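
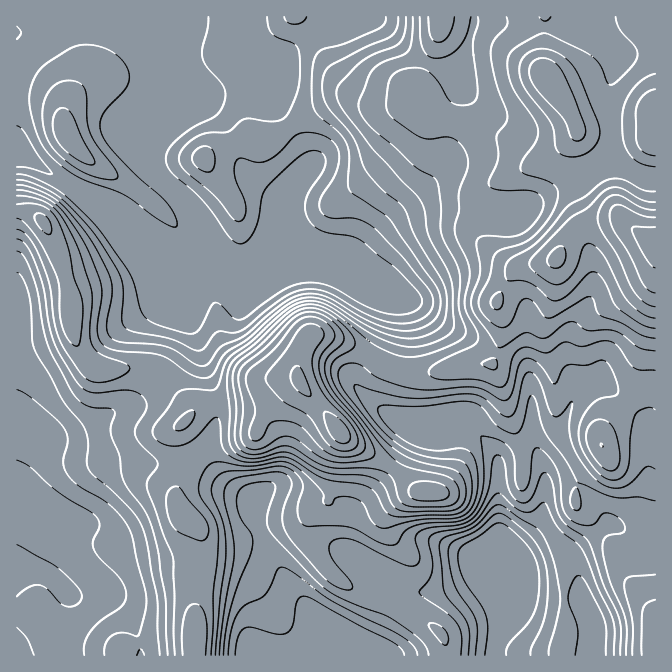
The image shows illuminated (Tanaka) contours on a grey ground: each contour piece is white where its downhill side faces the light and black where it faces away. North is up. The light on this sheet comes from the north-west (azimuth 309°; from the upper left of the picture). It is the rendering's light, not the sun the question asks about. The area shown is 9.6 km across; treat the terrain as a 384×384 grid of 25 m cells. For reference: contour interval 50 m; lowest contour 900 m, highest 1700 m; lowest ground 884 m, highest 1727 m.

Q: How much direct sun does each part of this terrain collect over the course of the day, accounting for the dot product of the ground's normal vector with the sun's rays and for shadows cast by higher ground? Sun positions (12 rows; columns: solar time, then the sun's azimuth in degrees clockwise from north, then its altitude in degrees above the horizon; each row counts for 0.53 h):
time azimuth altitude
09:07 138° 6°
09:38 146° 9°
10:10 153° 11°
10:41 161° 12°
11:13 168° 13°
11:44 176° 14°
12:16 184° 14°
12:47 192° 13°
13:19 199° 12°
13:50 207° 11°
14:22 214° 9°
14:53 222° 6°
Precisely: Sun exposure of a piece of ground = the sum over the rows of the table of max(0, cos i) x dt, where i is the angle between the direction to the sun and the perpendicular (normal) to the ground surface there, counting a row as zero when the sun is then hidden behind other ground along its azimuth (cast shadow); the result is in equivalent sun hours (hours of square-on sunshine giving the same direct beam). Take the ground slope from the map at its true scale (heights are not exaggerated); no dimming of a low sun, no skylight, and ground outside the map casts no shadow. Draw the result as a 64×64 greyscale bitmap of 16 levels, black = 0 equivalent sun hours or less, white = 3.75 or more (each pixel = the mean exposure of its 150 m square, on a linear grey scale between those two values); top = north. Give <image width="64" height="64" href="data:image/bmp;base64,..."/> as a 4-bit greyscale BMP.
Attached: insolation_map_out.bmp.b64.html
<image width="64" height="64" href="data:image/bmp;base64,Qk12CAAAAAAAAHYAAAAoAAAAQAAAAEAAAAABAAQAAAAAAAAIAAATCwAAEwsAABAAAAAAAAAAAAAAABEREQAiIiIAMzMzAERERABVVVUAZmZmAHd3dwCIiIgAmZmZAKqqqgC7u7sAzMzMAN3d3QDu7u4A////AFVVVVVVVVVVVVZlVVVVVVVVVVV3dmVWVVRERVVVVVVVVVVERDM0VWVVVmZVVWVVVVVVaaqYZVVlQyM0RVVUVVVVVEMzIiNFVURGZ3Z4dlVVVWm7uoZDNFVUIjNEVVVVVVVUQzIhI0RVQzVneIdmVVVpvLqGUxEjRFVCNEREZ3ZUVVRDMyIjRFVDNGd3dmVVWczKhUMhERI0REM0REV4hkNERERERERFVUM0Z3ZmVWe83JZEMiIREjRERERUVomGQ0REVVVVVVZlQ0VmZmVWisy4U0VVVUMiRERERVVniHQyREVWZmZmZmVEVWZmZWebuVMjVXh2UyNERERVVWeHUyFVVWZmZmZmZUVVZmZlaKqEIjVomHZUNERERGZmd3ZCIVVWZmZmZmZVVVVWZmZ5qFMjV5qXZERERERFd1V4dTMjZmZmZVVVZmZmZlVVZomXRFebunUzRmREVEeHVodkM0RmZlVURFVmd4h2VERXiXZnmrupZUaKymVVeYZomFM0VVVVVERFVnd4iGVENFZ3Z4q7qZmavf//x1i6dpu4VEVVRERFVVZ4h3d1MjM0RVVompl3i+/////cvMp3rKdlZmZEVWZ3eImHZUIRI0RERFd3dmaL7////czd2oeJdmeHd1VneImZmYdUMiI0REMzRVVmd3ib3cuZmrvKdmVWiqmIZniImZmIdUM0RFZkRDM1aJmZh2VEREZ4iJh2VFi8yoh3d3iIh3ZUMjVneaqYdoq93MunQQAAJFZmZndlas25d3d2ZmdmVEMzNGis///d3u/+7KcwAAATVVVVeHaKu5dmdmVVVVVVVWVVaK7////+7v/rcwAAAAJFZVV4d5qnZmZlVERFVWZ4mYdmi9///su97aYgAAAAAUZ3Zol3mXVFZlVVVVVWZ3iaqXZniavLqauoQgAAAAABR5h2iHZ1Q0VmVWZmZlVVRVaJhlVUV5qZh0IRAAAAASNHmXZ3ZUISRWZmZ3h3VDMyIkZ3VENXiZlzEBAAAAEjM1eYdmdkMRI1ZmZ3iIh2VEMiI1ZVVVeJqFEAESNXiYdneJhmZ2QhEjVVZnd4mZmHZUMiI1Zmd4mXIAATaKvN3cy7qGZnZDIjRVZ2Z3ibu6h2VCEBRnd3d3QRETV4mrze7tyoZ3dlVERWZndneKu6qXZTIAA1ZVVmUyIiRXd3iazNy5d4h2d2VWd4dmeJmGZmZUIQADMiIzQzQzRFVUREV4mXZnmXaIdmd4hmaJlzERESEQABEQABIzVnZlQyERERI0RXmph4h3d3iFVomWIAAAAAAAEQAAASR5qXUxAAAAAAJGirqYiZiIiZVWiYUxAAAAAAEQAAABI2iHUgAAAAAAFGiaqpmJqqmatFZ3dlMAAAAAASEAAAARIyIQAAAAABNomYiImYiru7vFVnZlZkIAAAARIQAAAAAAAAAAAAAAN5qpd2eal4m7u7VWZUVmZDEAEiIhAAAAAAAAAAAAAAJHiYd3d5qoZ4mqtVZlNFZlQyIiMzERAAAAAAAAAAAAA0VURWeImqhmeJqlZ2UzRVQzMzM0MiIRAAAAAAAAAAJGVDIkaJmZmHd4iJZ3dUMzMzI0Q0QyIhEQAAAAAAASRndlMzR5qqmZiHd3h4h2QzMiE0REVDMyIREAAAABEjVnh2ZURGeJmIiId3d4iHZDMhEkRERTMzMiERAAARI0Vnd3d2VDIjRWZnd3d3mZdTMiETRERkMzRDIhERESI0Vnd3d3ZTEAASNWeIiHa6l0IhETRERmMzRlQyIREjNEVWd3d3ZTEAAAEkZ4iHZMqVMhESNER3Q0RnZDMiI1VVVVZmZmVDIQAAARNneHUxqFIRABM0WHUzRXdUMzNFZ3ZmZmVVRDMiIhARETVmQgBCAAABI0WHUzRXdkQzQ0VneIh3ZlVURVRDMiIQEjMQAAAAABI0eHQiRXh1NEREREVniIh3ZlVWd3ZVRCEBEAAAAAABJHmWMiNXmGRFZlVCI0Z3d4d2VEVniId2QhEAAAAAABNoqGMSRoqoZEV3dUMiNXd3d3ZUM0VniYdUMgAAAQABNol0ISNXmZdVVniHVDM1Z3d3dmVEM0VmdmZTIAAkABJXhSESNFVmZVVneIh2VEVnd3d3ZlVERERWeHUyNYoiJHdSESNEMiIjRWZneIh3ZneIh3dmZlVUM0V5mGZ4mkRYhTIiNEQxEAEkVVVniZmIiIh3d3ZmZVQzRWeHZmZmVnZTMzNERDIQABNEM0V4mqmYiHd3ZmVURERWZlVVVVRmZDM0VVREQyEAEjMiNGeaqYd3d2ZVQzNEVnh2QzRVVWZTIkVmZUREMiIzMzM0VomHZVZmZUQzNFZ4mYUzM0REVUMiRWd2VEREREQzMzNFd2VERWZVQ0RFZ4mYZDMzMyJUMiNFZ3ZVRERVVURVREVVQzREVUREVVZniZdDMzMiEUQyI0VWZVVVVWd2VVVERUMzNEQzI0VVVmZ3dTM0RDIQRDIjNERERFVVeIZVVVVUMiIiIhEjVVVWZVQyIjNEQiFDMiIzMiNEVVVnZVVVVVQhEREAAUZlVVVUMQARI0REMzMyIiESI0VVVEVUVVZmVCEAAAADaZhlVEIQAAEkREVVMzMiERI0RVVUQ0VVZ4h0MhEAABRomGVDIhAAE0REVmZVQzIiM0RVVVRERVVXiHZEQhAANFZ3ZUMzMjM0RFVmZmZVRERVVVVVVVVVVVVnZlREMiNVVWZVVERFVVRFVVZl"/>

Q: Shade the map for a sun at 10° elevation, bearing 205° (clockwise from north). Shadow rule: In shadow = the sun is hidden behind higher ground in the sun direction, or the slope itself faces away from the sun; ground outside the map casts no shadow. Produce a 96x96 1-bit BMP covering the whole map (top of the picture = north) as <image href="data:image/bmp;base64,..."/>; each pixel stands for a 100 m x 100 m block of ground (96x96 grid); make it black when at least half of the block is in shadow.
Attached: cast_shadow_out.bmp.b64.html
<image width="96" height="96" href="data:image/bmp;base64,Qk2+BAAAAAAAAD4AAAAoAAAAYAAAAGAAAAABAAEAAAAAAIAEAAATCwAAEwsAAAIAAAAAAAAA////AAAAAAAAAAAPgAAAAAAAAAAAAAAPgAAAAAAAAAAAAAAPgAAAABAAAAAAAAAPgAAAADgAAAAAAAAPgAAAAPwAAAAAAAAPgAAAAfwAAAAAAAAPgAAAA/4AAAAAAAAHgAAAB/4AAAAAAAAHgAAAA/4AAAAAAAADgAAAAf4AAAAAAAABgAAAAP4AAAAAAAABgAAwAP4AAAAAAAAAAABwAP4AAAAAAAAAAADwAfwAAAAAAAAAAAHgA/wAAAAAAAAAAAAAB/gAAAAAAAABgAAAD4AAAAAAAAADgAAAAAAAAAAAAAADgAAAAAAAAAAAAAAHwAAAAAAAAAAAAAAPwAAAAAAAAAAAAAA/wAAAAAAAAAAAAAA/wAAAAAAAAAAAAAB/wAAAAAAAAAAAAAA/wAAAADgAAAAAAAAfwAAAB/wAAAAAAAAHgAAAD/4AAAAAAAAAAAAAH/4AAAAAAAAAAAAAP/4AAAAAAAAAAAAA//8AAAAAAAAAAAAD//8AAAAAAAAAAAAP//8AACAAAAAAAAAf//4AAGAAAAAAAAA///4AAOAAAAAAAAD///4AAMAAAAAAAAD///wAAMAAAAAAAAH///wAAMAAAAAAAAP/8HAAAAAAAAAAAAf/wAAAAAAAAAAYAAf/gAAAAAAAAAA4AA//AAAAAAAAAAB8AA//AAAAAAAAAAD8AB//AAAAAAAAAAH8AA//AAAAAAAAD//8+A//fwAAAAAAH//9/Af///AAAAAAH//9/AB///gAAAAAP//5/gA///AAAAAAH//5/gP//+AAAAAAH//5/5///4AAAAAAD//5/////4AAAAAAB//w/////wAAAAAAA//wf////wAAAAAAAP/wH////gAAAAAAIH/gD////gAAAAAAOH/AB////AAAAAAAf/4AA///+AAAAAAAf/gAA///8AAAAAAAf+AAAf//4AAAAAAAf+AAAP//wAAAAAAA/8AAAH//gAB4AAAB/8AAAD//gAD8AAAB/8AAAB//AAD+AAAD/8AAAA//AAH+AAAH/8AAAAH/AAH+AAMP/8AAAAD+AAAeAA8f/4AAAAB+AAAAAB///4AAAAAcAAAACD///wYAAAAAAAAADH///g4AAAAAAAAAAP///BwAAAAAAAAAAP//+HgAAAAAAAAAAP//8fAAAAAAAAAAAH//5+AAAAAAAAAAAD//z+AAAAAAAAAAABx/n8AAAAAAAAAAAAAeP8AMAAAAAAAAAAAIf4A8AAAAAAAAAAAAf4A+AAAAAAAAAAAAfwAeAAAAAAAAAAAA/wAOAAAAAAAABgAAeAAGAAAAAAAABgAAAAAAAAAAAAAABwAAAAAAAAAAAAAADgAAAAAAAAAAAAAAHgAAAAAAAAAAAAAAPAAAAAAAAAAAAAAAPAAAAAAAAAAAAAAAeAAAAAAAAAAAIAAB+AAAAAAAAAAD4AAD+AAAAgAAAAA/wAAH/AAABAAAAAA/wAAH+AAAAAAAAAAfwAAH+AAAAAAAAAAPgAAB8AAAAAAAAAADgAAA8AAAAAAAAAAAAAAAAAA="/>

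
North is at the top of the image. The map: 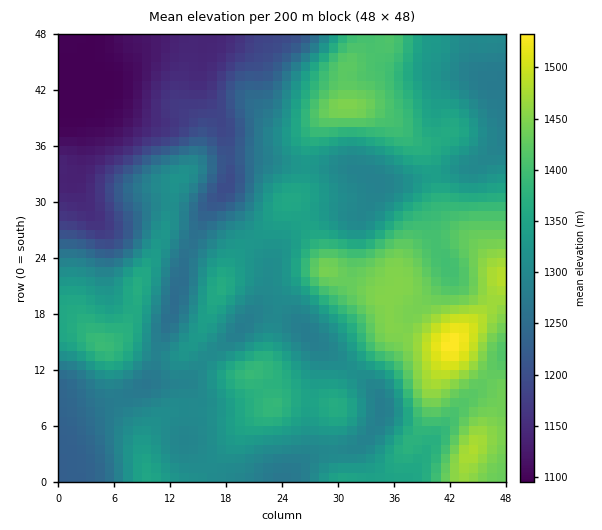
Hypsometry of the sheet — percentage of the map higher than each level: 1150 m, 92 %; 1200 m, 87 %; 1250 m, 80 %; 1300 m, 62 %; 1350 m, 34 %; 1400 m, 19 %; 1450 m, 5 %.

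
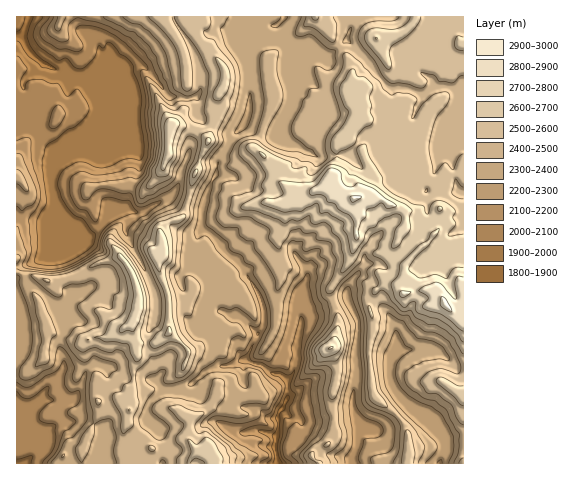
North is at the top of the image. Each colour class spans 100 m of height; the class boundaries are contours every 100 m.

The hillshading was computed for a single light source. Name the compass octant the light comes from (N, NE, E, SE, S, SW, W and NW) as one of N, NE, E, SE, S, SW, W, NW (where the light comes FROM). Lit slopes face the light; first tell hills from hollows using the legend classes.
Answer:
NE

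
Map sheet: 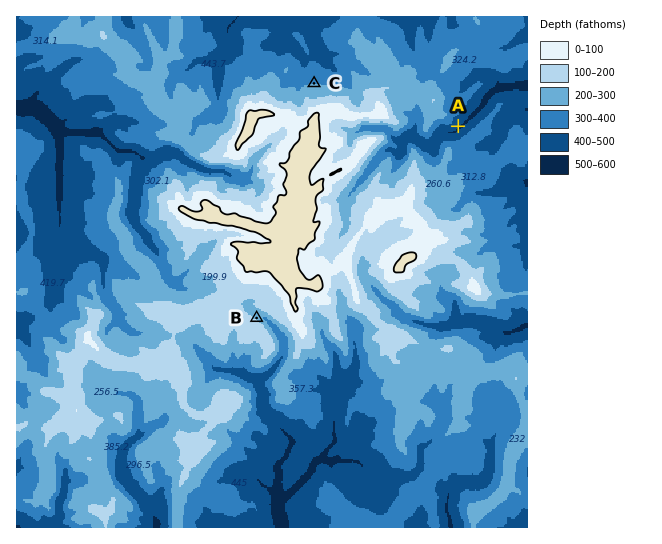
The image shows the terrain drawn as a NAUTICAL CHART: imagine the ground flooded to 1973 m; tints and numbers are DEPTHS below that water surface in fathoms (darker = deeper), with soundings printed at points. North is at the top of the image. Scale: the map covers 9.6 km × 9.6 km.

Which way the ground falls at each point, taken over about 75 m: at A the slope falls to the SE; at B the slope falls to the NE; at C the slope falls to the N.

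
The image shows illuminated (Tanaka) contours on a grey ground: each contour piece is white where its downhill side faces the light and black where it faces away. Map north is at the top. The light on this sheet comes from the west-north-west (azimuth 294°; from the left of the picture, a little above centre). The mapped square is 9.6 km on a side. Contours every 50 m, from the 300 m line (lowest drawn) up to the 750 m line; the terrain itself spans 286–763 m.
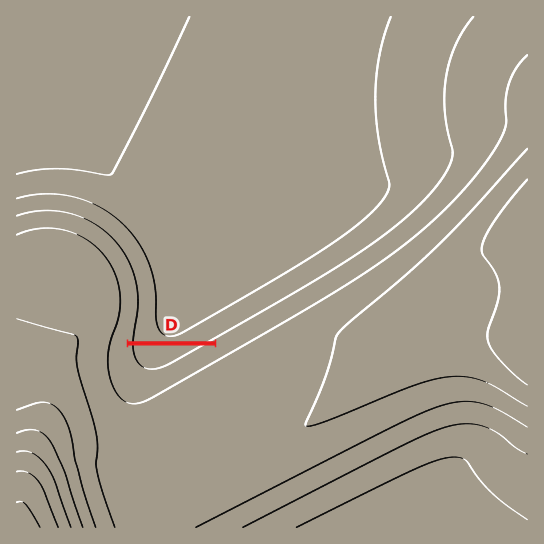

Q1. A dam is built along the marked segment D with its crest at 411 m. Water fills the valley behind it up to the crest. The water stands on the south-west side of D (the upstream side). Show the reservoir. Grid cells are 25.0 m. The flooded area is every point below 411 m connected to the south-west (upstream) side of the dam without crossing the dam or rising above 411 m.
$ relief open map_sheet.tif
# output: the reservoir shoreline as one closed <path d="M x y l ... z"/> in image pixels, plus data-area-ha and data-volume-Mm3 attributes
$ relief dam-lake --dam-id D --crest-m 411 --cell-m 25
<path d="M209 345l-80 0-1 13 3 8 6 7 5 3 12 0 13-5 22-14 18-9 2-3z" data-area-ha="57" data-volume-Mm3="10.34"/>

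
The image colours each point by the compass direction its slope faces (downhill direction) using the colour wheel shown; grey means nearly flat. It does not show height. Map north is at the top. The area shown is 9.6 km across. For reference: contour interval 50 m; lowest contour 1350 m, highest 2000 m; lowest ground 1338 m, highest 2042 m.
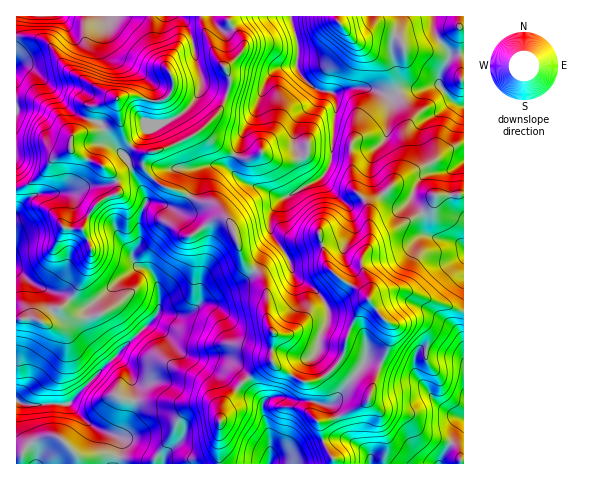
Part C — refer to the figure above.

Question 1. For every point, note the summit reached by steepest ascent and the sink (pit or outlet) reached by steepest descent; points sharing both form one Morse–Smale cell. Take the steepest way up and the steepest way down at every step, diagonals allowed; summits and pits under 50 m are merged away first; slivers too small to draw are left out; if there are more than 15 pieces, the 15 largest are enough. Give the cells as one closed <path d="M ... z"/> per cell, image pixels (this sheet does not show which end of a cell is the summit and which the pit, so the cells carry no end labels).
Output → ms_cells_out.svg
<path d="M291 16l-63 1 0 3 16 22 0 7-19 18 6 13-4 15 18 6 8 1 5-2 1 2-6 15-9 14-5 16-8 17 1 7-9-6-16 0-6 3-4 5-7 23 10 6 15 3 11 11 7 12 9 31 6 7 7 4 1-1 17-33 15 21 7 20 18 11 7 7 8 13 0 13-8 13-5 24 11 17 16-17 9-31 8-16 11-12 1-11-10-23 0-6 4-7 11-14 50-27 6-7 3-8 29-2 0-50-17 6-14 12-27 13-11 8 11-22 0-30 4-11-1-8-9-18-14 1-23-8-16 1-15 5-19-6-16-18 1-23z"/><path d="M192 197l-14 11-26-6-6 1-6 14 0 26-7 10 1 10 7 4-5 1-14 9-32 28-8 3-13-8-6 6-13 5-9 11-7-4-18 2 1 144 100 0 4-20-7-9 6 0 6-7 8-24 0-19-2-8-4-9-12-12 3-3 40-41 13 3 16-1 34-23 19-8 13-11 0-2-12-11-9-31-7-12-11-11-15-3z"/><path d="M402 289l-24 3-8 6 10 17 12 11 0 8-24 66-25 15-24 8 4 18 10 18 1 5 130-1 0-151z"/><path d="M179 16l-162 0-1 52 10-2 6 2 38 42 18 10 4-2 1-9 3-3 26-10 14-1 16 6 8 0 6-3 23 39 12-7 17-17 9-18-14-4-10-7-12-50-7-14z"/><path d="M152 325l-5 0-31 31 12 12 6 17 0 19-6 19-8 12-6 0 7 9-3 19 100 1 1-34 4-23 14-18 11-11-12-12-11-6-7-2-21 0-15-5-22-23z"/><path d="M70 149l-16 9-16 20-17 10-5 0 0 82 16 13 15 7 15 4 6 4 2 0 6-6 15-34 0-12-9-16 4-10 15-20 15-6 3-4-4-12-9-9-14-8-14-5z"/><path d="M463 194l-28 2-3 8-6 7-47 24-8 8-10 16 1 11 9 18-1 9 8-5 24-3 56 21 6 1z"/><path d="M369 300l-10 11-8 16-9 31-16 17 11 17-1 7-6 5-32-3-17-5-10 2-8 5-1 8 8 27 0 26 63-1 0-4-10-18-5-20 9 0 16-6 25-15 22-60 2-14-12-11z"/><path d="M229 95l-3 1-8 17-17 17-12 7-23-39-6 3-8 0-16-6-18 3 2 22 4 17 10 12 14 4-4 4-1 10 16 17 30 12 6-10 2-13 4-5 6-3 16 0 8 4 0-5 8-17 5-16 9-14 6-16-8 1z"/><path d="M95 121l-4 0-6 8-13 8-1 13 7 6 14 5 14 8 9 9 4 12-3 4-15 6-8 8-11 20 9 18 0 12-15 34-6 7 12 9 8-3 32-28 14-9 5-1-7-4-1-10 7-10 0-26 7-16-20-42-19-19-6-15z"/><path d="M256 270l-15 13-19 8-32 21-7 3-24-3-11 13 12 5 22 23 15 5 21 0 7 2 11 6 13 12 24-17-1-11 2-16-7-16 0-27-5-14z"/><path d="M372 16l-80 0-1 5 7 25-1 23 4 6 12 12 12 5 10 1 12-5 16-1 23 8 12-2-5-24-8-7-30-20-9-10 4 3 12-1 9-8z"/><path d="M273 236l-18 34 7 7 5 14 0 27 7 16-2 26 7 8 14 8 9 5 12 0 11-6-8-12-2-8 5-21 8-13 0-13-8-13-7-7-18-11-7-20z"/><path d="M26 66l-10 3 1 119 4 0 17-10 16-20 14-7 3-3 1-11 13-8 6-7-21-12-30-34z"/><path d="M463 54l-10 0-4 3-8 16-2 12-18 5-16 0-6 2 10 20 1 8-4 11 0 30-11 22 11-8 27-13 14-12 17-7z"/>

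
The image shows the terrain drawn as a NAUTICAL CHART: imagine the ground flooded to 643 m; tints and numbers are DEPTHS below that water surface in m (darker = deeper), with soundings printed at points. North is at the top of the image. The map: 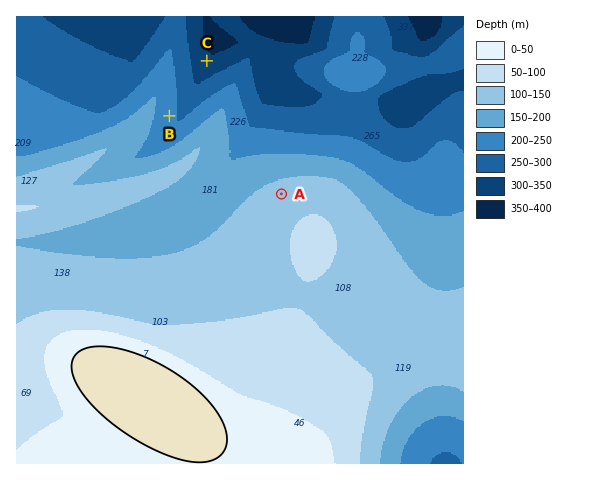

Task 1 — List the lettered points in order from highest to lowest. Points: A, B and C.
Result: A B C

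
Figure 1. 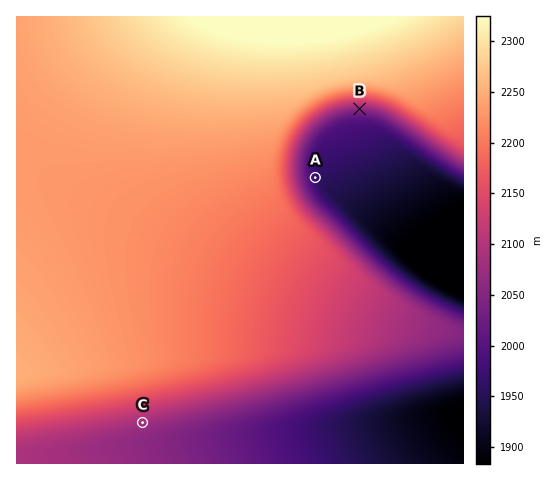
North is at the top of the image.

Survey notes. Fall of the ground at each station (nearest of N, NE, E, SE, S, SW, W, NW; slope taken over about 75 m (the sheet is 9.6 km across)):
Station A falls E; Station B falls S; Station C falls S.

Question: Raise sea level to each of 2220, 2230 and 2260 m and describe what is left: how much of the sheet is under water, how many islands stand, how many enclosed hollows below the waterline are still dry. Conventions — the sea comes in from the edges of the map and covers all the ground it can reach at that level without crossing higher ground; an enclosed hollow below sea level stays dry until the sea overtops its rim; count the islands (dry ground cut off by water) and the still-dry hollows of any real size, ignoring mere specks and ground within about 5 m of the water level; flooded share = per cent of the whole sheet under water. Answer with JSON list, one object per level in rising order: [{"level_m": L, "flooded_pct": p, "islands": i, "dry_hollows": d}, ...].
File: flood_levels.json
[{"level_m": 2220, "flooded_pct": 57, "islands": 0, "dry_hollows": 0}, {"level_m": 2230, "flooded_pct": 65, "islands": 0, "dry_hollows": 0}, {"level_m": 2260, "flooded_pct": 86, "islands": 0, "dry_hollows": 0}]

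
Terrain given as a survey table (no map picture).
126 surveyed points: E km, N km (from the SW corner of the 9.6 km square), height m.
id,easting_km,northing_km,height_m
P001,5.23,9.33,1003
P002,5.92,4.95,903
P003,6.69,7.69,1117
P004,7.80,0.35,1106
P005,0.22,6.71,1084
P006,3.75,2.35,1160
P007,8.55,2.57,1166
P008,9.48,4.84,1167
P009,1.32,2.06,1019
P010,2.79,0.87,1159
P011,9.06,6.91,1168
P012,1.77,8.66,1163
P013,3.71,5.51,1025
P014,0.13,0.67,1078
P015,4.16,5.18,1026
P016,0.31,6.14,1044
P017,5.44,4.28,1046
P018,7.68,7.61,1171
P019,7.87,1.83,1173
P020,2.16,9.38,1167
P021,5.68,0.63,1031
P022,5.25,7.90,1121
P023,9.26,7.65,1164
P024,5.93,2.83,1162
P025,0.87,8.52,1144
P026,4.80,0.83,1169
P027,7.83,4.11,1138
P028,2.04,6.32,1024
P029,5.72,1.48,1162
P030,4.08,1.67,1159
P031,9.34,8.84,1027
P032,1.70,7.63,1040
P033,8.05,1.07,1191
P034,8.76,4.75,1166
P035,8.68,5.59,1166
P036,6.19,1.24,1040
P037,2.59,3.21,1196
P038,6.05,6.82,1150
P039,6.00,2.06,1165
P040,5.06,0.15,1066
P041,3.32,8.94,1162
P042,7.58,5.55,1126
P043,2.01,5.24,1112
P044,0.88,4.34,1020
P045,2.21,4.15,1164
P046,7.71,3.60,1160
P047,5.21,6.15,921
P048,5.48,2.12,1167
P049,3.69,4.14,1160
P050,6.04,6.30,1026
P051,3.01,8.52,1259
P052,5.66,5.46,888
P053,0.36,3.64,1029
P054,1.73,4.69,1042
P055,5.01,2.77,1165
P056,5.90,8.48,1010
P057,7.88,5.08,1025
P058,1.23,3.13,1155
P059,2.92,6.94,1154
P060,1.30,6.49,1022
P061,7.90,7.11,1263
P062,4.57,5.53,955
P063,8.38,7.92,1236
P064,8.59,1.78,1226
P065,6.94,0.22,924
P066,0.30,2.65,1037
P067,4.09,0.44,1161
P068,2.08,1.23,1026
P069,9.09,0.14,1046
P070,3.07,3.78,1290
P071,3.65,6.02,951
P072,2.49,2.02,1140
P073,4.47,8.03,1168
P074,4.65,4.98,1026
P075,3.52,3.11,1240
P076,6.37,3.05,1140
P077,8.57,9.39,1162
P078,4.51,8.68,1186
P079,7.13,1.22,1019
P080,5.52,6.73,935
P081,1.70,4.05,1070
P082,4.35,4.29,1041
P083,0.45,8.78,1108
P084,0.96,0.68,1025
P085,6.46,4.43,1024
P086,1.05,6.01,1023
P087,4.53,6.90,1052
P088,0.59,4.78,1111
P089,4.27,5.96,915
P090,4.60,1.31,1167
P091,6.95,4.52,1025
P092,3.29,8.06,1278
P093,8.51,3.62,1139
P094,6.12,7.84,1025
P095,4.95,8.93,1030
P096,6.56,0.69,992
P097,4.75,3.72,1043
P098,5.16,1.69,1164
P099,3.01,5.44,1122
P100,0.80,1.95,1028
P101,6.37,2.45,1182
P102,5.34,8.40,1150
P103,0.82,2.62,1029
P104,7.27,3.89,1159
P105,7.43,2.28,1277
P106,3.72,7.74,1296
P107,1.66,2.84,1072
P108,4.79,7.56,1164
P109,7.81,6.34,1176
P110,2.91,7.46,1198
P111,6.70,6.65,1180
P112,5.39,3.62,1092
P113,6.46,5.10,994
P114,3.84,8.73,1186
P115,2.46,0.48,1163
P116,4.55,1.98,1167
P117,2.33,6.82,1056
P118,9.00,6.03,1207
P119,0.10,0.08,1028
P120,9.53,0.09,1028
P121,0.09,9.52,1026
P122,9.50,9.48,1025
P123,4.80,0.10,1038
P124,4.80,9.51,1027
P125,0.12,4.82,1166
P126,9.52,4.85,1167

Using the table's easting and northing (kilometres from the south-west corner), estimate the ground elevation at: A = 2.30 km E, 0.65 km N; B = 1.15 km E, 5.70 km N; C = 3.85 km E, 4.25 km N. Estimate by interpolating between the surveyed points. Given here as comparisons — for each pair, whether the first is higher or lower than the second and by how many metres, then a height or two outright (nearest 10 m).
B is lower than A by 140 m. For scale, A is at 1160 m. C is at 1110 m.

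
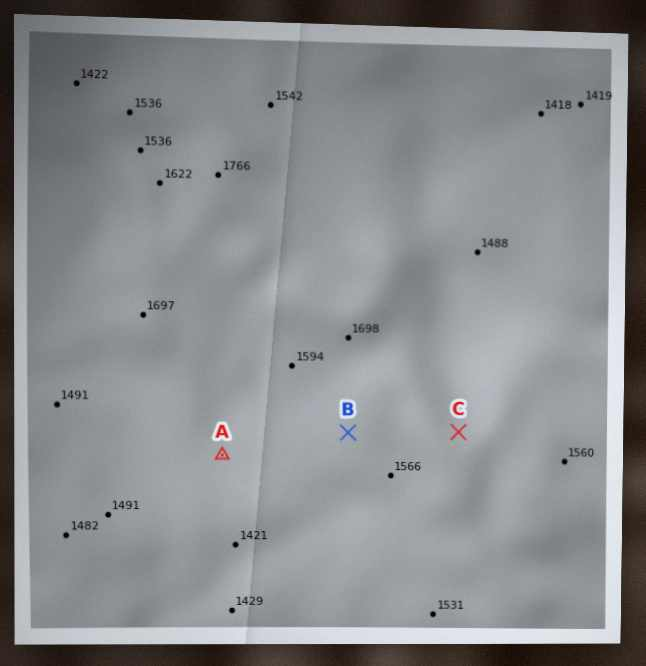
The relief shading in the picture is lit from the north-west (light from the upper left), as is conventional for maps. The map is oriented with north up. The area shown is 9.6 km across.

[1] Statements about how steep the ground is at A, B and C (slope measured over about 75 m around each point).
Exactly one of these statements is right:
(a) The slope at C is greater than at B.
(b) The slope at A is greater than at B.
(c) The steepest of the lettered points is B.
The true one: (a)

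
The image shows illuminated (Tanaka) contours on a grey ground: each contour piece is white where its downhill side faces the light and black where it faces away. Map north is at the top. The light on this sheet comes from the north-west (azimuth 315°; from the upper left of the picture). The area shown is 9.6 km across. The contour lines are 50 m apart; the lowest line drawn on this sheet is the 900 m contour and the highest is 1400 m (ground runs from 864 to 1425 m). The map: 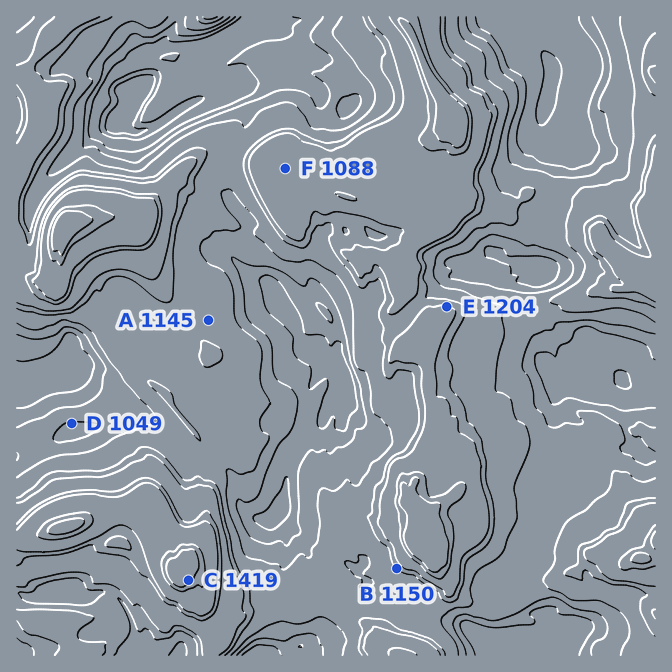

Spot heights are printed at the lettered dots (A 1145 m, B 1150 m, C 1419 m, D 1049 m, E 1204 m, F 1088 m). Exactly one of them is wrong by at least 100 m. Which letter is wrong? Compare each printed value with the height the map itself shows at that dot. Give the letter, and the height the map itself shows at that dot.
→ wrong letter F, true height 1238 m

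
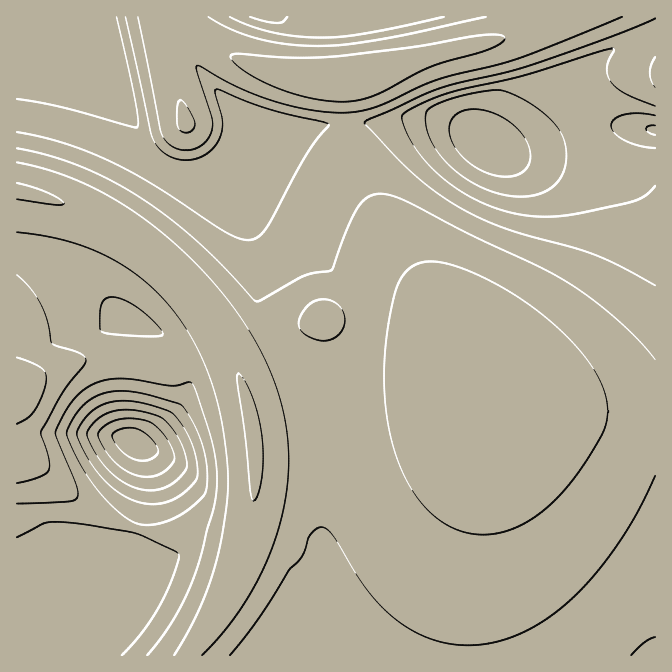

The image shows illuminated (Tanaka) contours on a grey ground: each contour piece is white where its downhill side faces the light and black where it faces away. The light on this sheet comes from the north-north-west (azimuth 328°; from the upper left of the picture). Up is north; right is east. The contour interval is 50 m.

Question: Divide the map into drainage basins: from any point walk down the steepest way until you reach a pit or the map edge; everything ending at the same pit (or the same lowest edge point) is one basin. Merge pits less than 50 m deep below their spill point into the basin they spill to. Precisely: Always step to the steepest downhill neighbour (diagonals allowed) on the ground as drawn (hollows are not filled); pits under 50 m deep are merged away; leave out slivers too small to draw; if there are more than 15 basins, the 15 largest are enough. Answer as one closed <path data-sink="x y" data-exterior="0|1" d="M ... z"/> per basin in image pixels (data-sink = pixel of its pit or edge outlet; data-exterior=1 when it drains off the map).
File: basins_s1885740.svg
<path data-sink="655 655" data-exterior="1" d="M324 319l-54 17-30 17-7 7 11 30 9 35 3 33-3 56-10 41-10 27-15 30-29 40 0 3 466 1 1-241-71-2-43-9-18-6-19-10-37-35-21-14-19-5-26-1z"/><path data-sink="87 17" data-exterior="1" d="M179 16l-15 5-4 5-1-8-2-2-141 1 0 173 26 6 45 17 28 15 25 16 17 14 39 40 27 40 9 21 38-23 54-17 66 12 47 5 20 8 15 12 1-3-20-25-57-85-30-53-15-43-5-67-52-4-49-13-41-22-17-13z"/><path data-sink="487 143" data-exterior="0" d="M655 16l-103 0-1 6-4 4-10 3-42 12-70 15-48 17-29 5-2 2 5 67 10 31 13 29 22 36 57 85 28 37 17 16 12-3 15-10 44-41 25-30 14-20 11-24 9-33-2-18-8-19-29-43-5-17 0-20 5-13 11-11 7-3 13-3 36-1z"/><path data-sink="135 443" data-exterior="0" d="M20 191l-4 1 0 258 21 13 18 18 27 22 45 23 35 8 40-1 27 6 16 0 8-25 3-34-3-55-14-50-26-53-25-34-31-30-29-22-24-15-29-13z"/><path data-sink="24 655" data-exterior="1" d="M17 451l-1 204 173 1 0-4 29-40 15-30 13-42-17-1-27-6-40 1-35-8-45-23-27-22-18-18z"/><path data-sink="655 130" data-exterior="1" d="M655 73l-35 0-13 3-7 3-11 11-3 7-2 6 2 27 7 17 25 36 6 14 4 16-2 19-7 21-11 24-27 36-47 48-24 17-12 4 16 11 18 8 30 8 23 4 71 0z"/><path data-sink="264 17" data-exterior="1" d="M550 16l-370 0-1 2 10 11 15 12 41 22 49 13 28 3 23 0 32-6 48-17 70-15 42-12 11-4 3-3z"/>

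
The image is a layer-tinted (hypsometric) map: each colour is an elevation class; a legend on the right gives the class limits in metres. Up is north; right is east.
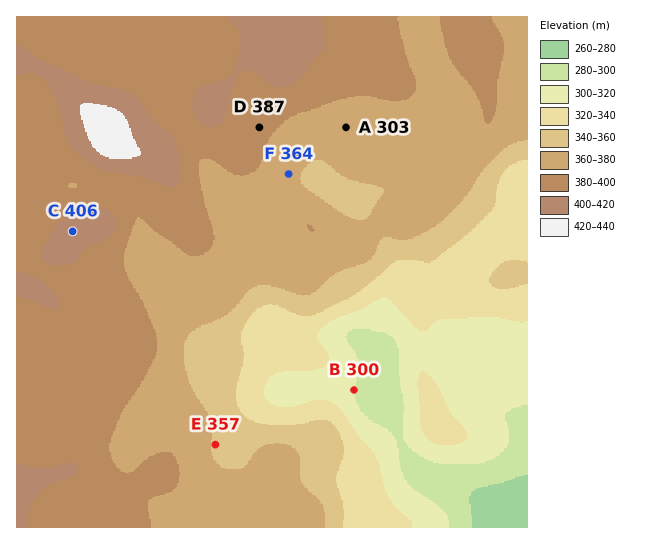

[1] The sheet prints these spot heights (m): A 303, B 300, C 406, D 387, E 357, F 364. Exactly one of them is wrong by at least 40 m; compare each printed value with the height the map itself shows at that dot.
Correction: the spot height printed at A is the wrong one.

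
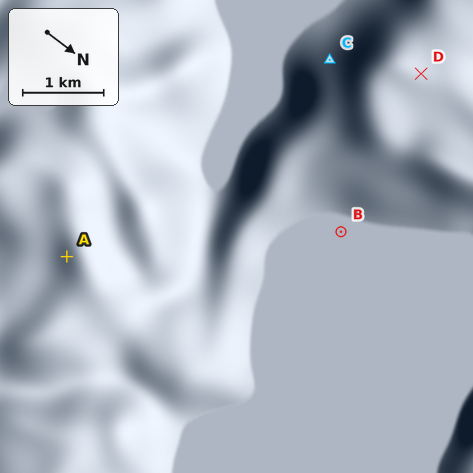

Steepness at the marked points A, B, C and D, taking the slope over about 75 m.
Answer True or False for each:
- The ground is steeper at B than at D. False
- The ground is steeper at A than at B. True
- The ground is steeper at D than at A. False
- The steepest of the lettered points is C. True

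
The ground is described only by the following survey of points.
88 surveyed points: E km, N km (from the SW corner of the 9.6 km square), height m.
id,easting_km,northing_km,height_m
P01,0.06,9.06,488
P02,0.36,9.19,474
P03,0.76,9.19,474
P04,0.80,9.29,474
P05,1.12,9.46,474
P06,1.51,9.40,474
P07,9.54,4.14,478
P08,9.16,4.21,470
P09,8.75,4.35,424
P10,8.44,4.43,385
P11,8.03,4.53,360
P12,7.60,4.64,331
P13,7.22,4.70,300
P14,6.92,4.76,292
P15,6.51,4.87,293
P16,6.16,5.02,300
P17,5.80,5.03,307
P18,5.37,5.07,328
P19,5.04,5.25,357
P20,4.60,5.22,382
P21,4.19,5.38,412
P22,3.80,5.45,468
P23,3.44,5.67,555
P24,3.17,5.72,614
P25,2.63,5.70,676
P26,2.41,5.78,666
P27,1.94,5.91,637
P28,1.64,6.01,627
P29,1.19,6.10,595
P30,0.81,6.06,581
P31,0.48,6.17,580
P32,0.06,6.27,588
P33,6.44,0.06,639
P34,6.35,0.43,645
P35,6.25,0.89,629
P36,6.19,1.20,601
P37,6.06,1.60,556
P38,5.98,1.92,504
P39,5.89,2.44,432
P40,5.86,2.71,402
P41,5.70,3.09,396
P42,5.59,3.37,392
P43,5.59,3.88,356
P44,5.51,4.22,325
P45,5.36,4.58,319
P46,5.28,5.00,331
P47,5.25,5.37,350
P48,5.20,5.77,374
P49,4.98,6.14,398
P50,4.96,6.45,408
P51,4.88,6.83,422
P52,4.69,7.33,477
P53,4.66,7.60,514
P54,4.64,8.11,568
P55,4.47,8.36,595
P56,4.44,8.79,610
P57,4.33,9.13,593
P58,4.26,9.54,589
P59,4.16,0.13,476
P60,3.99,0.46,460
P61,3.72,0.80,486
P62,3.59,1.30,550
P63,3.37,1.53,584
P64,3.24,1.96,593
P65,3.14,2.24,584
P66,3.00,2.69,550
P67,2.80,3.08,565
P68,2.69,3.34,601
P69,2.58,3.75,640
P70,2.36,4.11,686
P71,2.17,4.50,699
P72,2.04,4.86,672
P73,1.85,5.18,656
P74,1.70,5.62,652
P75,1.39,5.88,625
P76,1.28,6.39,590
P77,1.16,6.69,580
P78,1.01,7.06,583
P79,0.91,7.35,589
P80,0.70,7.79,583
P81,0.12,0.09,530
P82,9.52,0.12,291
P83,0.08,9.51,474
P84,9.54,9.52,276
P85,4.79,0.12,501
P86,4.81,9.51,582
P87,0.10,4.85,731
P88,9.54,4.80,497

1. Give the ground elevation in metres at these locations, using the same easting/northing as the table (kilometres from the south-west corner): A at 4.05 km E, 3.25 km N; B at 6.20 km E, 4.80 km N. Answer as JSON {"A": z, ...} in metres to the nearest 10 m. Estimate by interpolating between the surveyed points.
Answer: {"A": 410, "B": 290}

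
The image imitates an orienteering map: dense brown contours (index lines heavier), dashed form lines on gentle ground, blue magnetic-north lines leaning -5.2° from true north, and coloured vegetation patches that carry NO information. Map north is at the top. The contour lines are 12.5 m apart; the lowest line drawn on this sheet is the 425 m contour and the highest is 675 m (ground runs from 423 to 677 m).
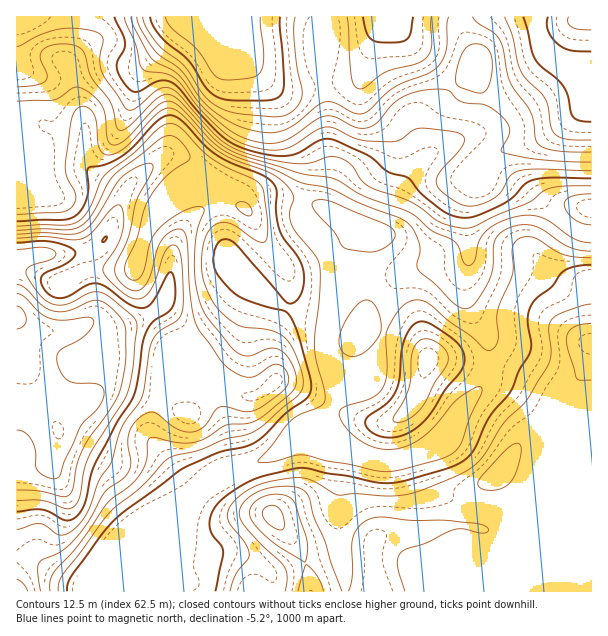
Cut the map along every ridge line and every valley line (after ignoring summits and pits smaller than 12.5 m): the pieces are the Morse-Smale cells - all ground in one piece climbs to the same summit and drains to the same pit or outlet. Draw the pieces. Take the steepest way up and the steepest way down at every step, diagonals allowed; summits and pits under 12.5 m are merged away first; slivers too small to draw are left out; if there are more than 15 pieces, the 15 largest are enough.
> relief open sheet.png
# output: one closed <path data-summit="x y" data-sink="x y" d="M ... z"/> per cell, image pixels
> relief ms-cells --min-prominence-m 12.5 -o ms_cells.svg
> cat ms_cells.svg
<path data-summit="17 315" data-sink="246 17" d="M326 16l-310 1 1 575 114 0 21-52 52-53 26-17 30-8 27-14 31-30 12-7 8-19-10-29 1-3 6 6 12 6 15-2 14-8 9-33 6-35 6-13 7-7 22-9 27 0 15-7 0-58 16-36 10-9-6-11-8-6-9-2-9 2 12-10 4-14 2-30-4-19-44 49-5 11 1 28-22 27-16 45-7 7-12 0-39-20-8-8 0-7 6-20-2-66-8-40 0-24 5-14z"/><path data-summit="273 516" data-sink="246 17" d="M327 414l-9 4-31 30-27 14-30 8-26 17-52 53-20 51 460 0-1-87-78 0-30 2-34-8-11-12-8-30-2-2-18-2-14 5-24-1-15-8-13-10-10-12z"/><path data-summit="591 344" data-sink="246 17" d="M470 258l-6 20 0 15 4 12 20 37 0 18-2 17-10 16-25 24-6 9-17 18-14 8 9 0 7 4 3 17 7 18 9 7 13 4 21 4 30-2 78 0 1-208-22-4-36-21-49-5-9-2z"/><path data-summit="17 315" data-sink="386 17" d="M459 16l-133 1-1 16-5 14 0 24 8 40 2 66-6 20 0 7 8 8 31 17 14 5 6-2 7-7 16-45 22-27-1-28 5-11 40-43 4-8 0-4-14-29z"/><path data-summit="428 360" data-sink="246 17" d="M468 256l-3 4-12 5-27 0-15 5-14 11-6 13-13 63-6 9-16 6-9 0-19-12 10 32-10 22 12 20 17 14 21 9 18 0 17-5 15-8 53-57 6-18 1-27-20-37-4-12 0-15z"/><path data-summit="17 315" data-sink="536 17" d="M536 16l-76 1 2 13 14 29 4 25 0 23-4 13-2 8-11 9 17 1 8 6 7 10 54-20 35-27-4-20-9-19-5-6-11-4-13-13-6-18z"/><path data-summit="273 516" data-sink="246 17" d="M495 156l-11 8-16 36-2 21 3 36 7 7 9 2 49 5 36 21 21 3 1-61-14-2-14-9-22 28-2 9-10-12 2-14 8-21-2-10-33-33z"/><path data-summit="591 207" data-sink="536 17" d="M591 64l-23 1 12 22 4 20-27 23-27 15-7 7-3 10 2 11 6 12 36 38 14-13 14-3z"/><path data-summit="591 20" data-sink="536 17" d="M591 16l-54 0-1 11 6 18 13 13 9 4 27 2z"/><path data-summit="273 516" data-sink="536 17" d="M533 142l-15 3-24 10 11 15 33 33 2 10-8 21-2 14 10 12 2-9 22-29-32-31-9-14-3-13 2-9z"/><path data-summit="591 207" data-sink="246 17" d="M591 208l-13 2-13 12 13 10 13 2z"/>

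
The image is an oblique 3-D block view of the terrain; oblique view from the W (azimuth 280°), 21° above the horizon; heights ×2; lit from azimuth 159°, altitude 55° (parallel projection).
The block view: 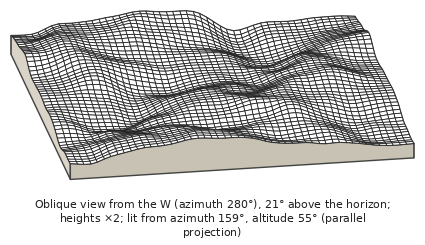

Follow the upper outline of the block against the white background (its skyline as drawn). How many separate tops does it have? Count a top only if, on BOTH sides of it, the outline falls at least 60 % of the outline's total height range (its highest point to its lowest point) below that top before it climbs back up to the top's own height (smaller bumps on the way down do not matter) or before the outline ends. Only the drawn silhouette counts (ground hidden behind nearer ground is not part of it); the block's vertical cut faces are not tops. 0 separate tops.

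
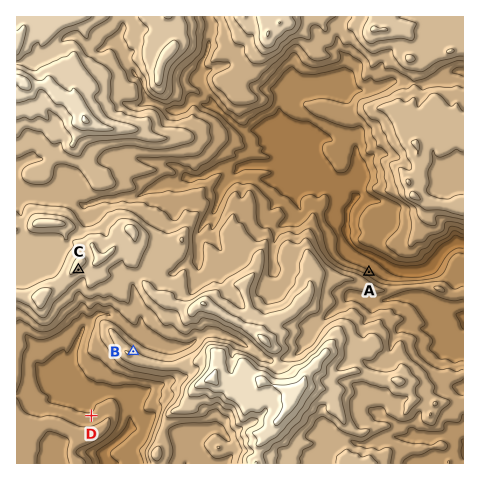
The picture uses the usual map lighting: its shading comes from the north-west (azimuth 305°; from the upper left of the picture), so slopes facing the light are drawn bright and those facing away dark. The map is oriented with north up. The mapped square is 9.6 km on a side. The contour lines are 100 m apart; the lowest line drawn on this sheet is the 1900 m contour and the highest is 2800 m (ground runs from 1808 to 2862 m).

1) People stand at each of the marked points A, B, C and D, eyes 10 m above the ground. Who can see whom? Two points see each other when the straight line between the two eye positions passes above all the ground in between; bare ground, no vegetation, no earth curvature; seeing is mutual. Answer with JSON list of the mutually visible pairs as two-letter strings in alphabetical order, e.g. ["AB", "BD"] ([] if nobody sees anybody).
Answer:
["BC", "CD"]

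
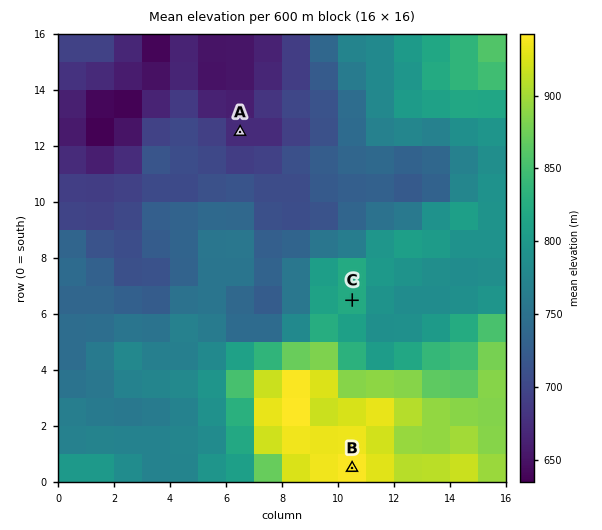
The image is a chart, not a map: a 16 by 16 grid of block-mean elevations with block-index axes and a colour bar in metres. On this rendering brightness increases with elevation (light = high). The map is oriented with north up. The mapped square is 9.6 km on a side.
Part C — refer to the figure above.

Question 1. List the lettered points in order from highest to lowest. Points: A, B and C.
B C A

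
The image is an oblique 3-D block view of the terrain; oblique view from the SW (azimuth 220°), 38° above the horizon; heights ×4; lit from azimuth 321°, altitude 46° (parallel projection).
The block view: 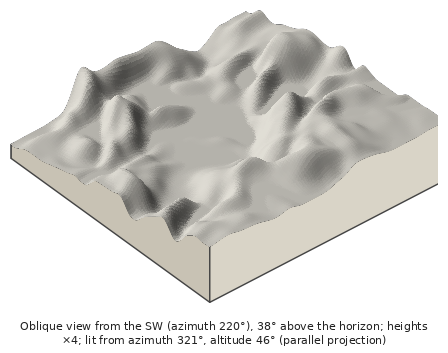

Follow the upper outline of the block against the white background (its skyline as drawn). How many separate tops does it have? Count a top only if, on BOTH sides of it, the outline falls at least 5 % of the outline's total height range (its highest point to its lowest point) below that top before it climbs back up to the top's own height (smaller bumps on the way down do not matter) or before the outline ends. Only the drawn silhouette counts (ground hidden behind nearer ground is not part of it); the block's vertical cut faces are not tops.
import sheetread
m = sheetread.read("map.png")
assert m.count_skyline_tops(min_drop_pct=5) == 2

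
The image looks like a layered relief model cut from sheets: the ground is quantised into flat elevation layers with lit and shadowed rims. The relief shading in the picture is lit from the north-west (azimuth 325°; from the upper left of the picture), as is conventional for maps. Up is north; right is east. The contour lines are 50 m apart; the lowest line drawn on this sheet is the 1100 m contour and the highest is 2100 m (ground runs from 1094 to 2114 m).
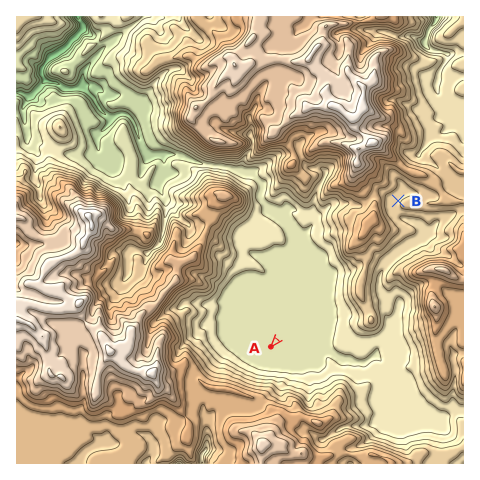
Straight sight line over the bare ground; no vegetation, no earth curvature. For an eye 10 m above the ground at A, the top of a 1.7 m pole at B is out of sight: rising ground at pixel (345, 262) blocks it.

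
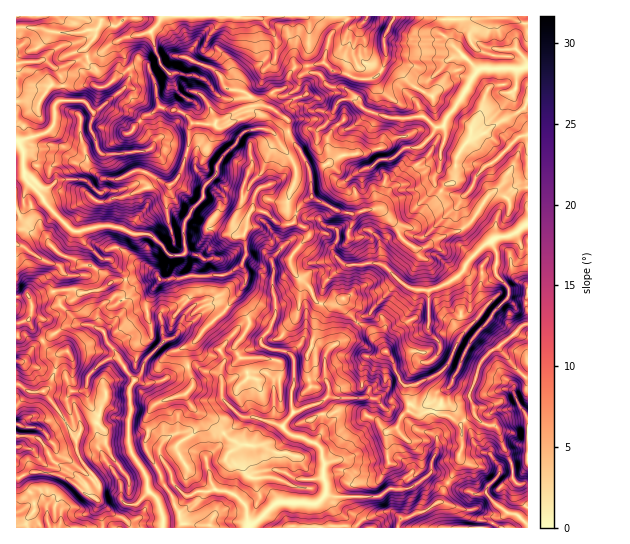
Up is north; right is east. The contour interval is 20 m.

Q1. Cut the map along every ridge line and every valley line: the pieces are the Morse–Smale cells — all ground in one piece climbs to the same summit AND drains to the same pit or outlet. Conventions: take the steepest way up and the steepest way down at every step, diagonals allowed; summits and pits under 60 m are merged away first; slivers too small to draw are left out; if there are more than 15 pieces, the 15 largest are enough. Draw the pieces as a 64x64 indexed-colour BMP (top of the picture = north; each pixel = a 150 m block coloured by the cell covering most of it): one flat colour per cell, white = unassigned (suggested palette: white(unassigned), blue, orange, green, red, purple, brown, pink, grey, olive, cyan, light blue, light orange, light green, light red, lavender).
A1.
<image width="64" height="64" href="data:image/bmp;base64,Qk12CAAAAAAAAHYAAAAoAAAAQAAAAEAAAAABAAQAAAAAAAAIAAATCwAAEwsAABAAAAAAAAAA////ALR3HwAOf/8ALKAsACgn1gC9Z5QAS1aMAMJ34wB/f38AIr28AM++FwDox64AeLv/AIrfmACWmP8A1bDFAJmZmZmZkRERERERERERERERERGqqqqqqt3d3d3d3e7umZmZmZmREREREREREREREREREaqqqqqqrd3d3d3d3u6ZmZmZmRERERERERERERERERERqqqqqqqqqt3d3d3e7pmZmZmZERERERERERERERERERGqqqqqqqqqrd3d3u7umZmZmXcRERERERERERERERERERERERGqqqqt3dzO7u6ZmZmXdxERERERERERERERERERERERERFmqqrMzM7u7nmZmXd3ERERERERERERERERERERERERERZqpmzMzO4Ad3d3d3ERERERERERERERERERERERERERFmZmbMzMzgB3d3d3ERERERERERERERERERERERFmYRFmZmZszMzMgHd3d3cRERERERERERERERERERERFmZmZmZmZmbMzMiId3d3cRERERERERERERERERERERERZmZmZmZmZszMyIh3d3dxEREREREREREREREREREREREWZmZmZmZmzMzIiHd3d3ERERERERERERERERERERERERFmZmZmZmbMzIiId3d3EREREREREREREREREREREREREWZmZmZmZcyIiIh3d3ERERERERERERERERERERERERERZmZlVlVVWIiIiHd3cREREREREREREREREREREREREREWZmVVVVVYiIiIB3cRERERERERERERERERERERERZmZmZmZVVVVViIiIgAABERERERERERERERERERERERFmZmZmZlVVVVWIiIiAAAEREREREREREREREREREREREWZmZmZlVVVVVYiIiIAAABERERERERERERERERERERERZmZmZmVVVVVVWIiIAAAAERERERERERERERERERERERFmZmZmVVVVVVVYiIAAAAAREREREREREREREREREREREWZmZmZVUABVVVWIAAAAARERERERERERERERERERERERZmZmZVVVAFVVVVAAAADxERERERERERERERERERERERERZmZVVVUAVVVVVQAAD/8REREREREREREREREREREREREWZVVVVVVVVVVVVQAP//8RERERERERERERERERERERERFVVVVVVVVVVVVVX////xEREREREREREREREREREREREiVVVVVVVVVVVVVf///xEREREREREREREREREREREREiIlVVVVVVVVVVVV///xERERERERERERERERERERESIiIiJVVVVVVVVVVSIAAAERMRERERERERERERERERESIiIiIiVVVVVVVVVVIgAAAzMzMxERERERERERERERESIiIiIiJSIiIlVVVVIiAAADMzMzMzMTMzMRERERERESIiIiIiIiIiIiJVVVIiIAAAMzMzMzMzMzMzMzMxERERIiIiIiIiIiIiIiIiIiIgAAMzMzMzMzMzMzMzMzERERIiIiIiIiIiIiIiIiIiIiADMzMzMzMzMzMzMzMzMxERESIiIiIiIiIiIiIiIiIiIzMzMzMzMzMzMzMzMzMzEREREiIiIiIiIiIiIiIiIiIjMzMzMzMzMzMzMzMzMzMRERESIiIiIiIiIiIiIiIiIiMzMzMzMzMzMzMzMzMzMxERERIiIiIiIiIiIiIiIiIiIzMzMzMzMzMzMzMzMzMzERMzIiIiIiIiIiIiIiIiIiIjMzMzMzMzMzMzMzMzMzMRMzMiIiIiIiIiIiIiIiIiIiMzMzMzMzMzMzMzMzMzMzMzMzIiIiIiIiIiIiIiIiIiIzMzMzMzMzMzMzMzMzMzMzMzMyIiIiIiIiIiIiIiIiIjMzMzMzMzMzMzMzMzMzMzMzMzIiIiIiIiIiIiIiIiIiMzMzMzMzMzMzMzMzMzMzMzMzMiIiIiIiIiIiIiIiIiIzMzMzMzMzMzMzMzMzMzMzMzMyIiIiIiIiIiIiIiIiIjMzMzMzMzMzMzMzMzMzMzMzMyIiIiIiIiIiIiIiIiIiMzMzMzMzMzMzMzMzMzMzMzMzIiIiIiIiIiIiIiIiIiIzMzMzMzMzMzMzMzMzMzMzMzIiIiIiIiIiIiIiIiIiIjMzMzMzMzMzMzMzMzMzMzMzMiIiIiIiIiIiIiIiIiIiMzMzMzMzMzMzMzMzMzMzMzMiIiIiIiIiIiIiIiIiIiIzMzMzMzMzMzMzMzMzMzMzMyIiIiIiIiIiIiIiIiIiIjMzMzMzMzMzMzM0RERDMzMyIiIiIiIiIiIiIiIiIiIiMzMzMzMzMzMzRERERERDMyIiIiIiIiIiIiIiIiIiIiIzMzMzMzMzMzNERERERERCIiIiIiIiIiIiIiIiIiIiIjMzMzMzMzMzM0REREREREQiIiIiIiIiIiIiIiIiIiIiMzMzMzMzMzM0REREREREREQiIiIiIiIiIiIiIiIiIiIzMzMzMzRDMzRERERERERERCIiIiK7siIiIiIiIiIiIjMzMzMzREQzNEREREREREREQiIru7u7IiIiIiIiIiIiMzMzMzRERERERERERERERERERLu7u7siIiIiIiIiIiIzMzMzNERERERERERERERERERES7u7uyIiIiIiIiIiIjMzMzM0RERERERERERERERERERLu7u7IiIiIiIiIiIiMzMzMzNEREREREREREREREREREu7u7siIiIiIiIiIiIzMzMzM0RERERERERERERERERERLu7u7IiIiIiIiIiIjMzMzMzMzRERERERERERERERERES7u7siIiIiIiIiIi"/>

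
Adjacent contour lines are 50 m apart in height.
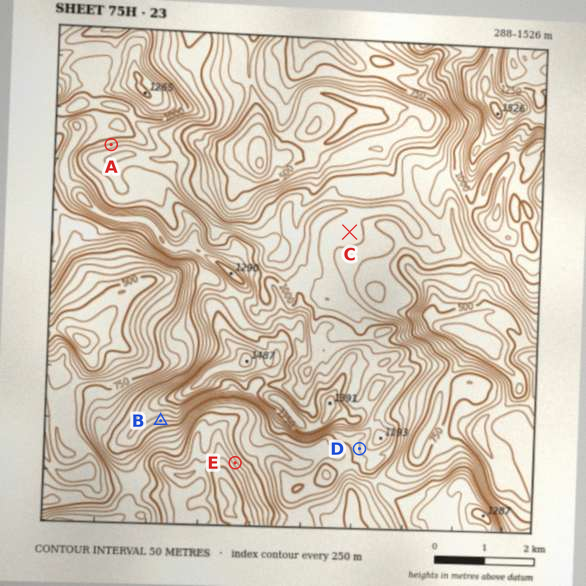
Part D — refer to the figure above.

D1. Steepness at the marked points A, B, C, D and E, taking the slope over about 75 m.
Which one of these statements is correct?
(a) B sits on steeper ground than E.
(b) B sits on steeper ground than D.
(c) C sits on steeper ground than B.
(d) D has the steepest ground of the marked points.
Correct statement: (b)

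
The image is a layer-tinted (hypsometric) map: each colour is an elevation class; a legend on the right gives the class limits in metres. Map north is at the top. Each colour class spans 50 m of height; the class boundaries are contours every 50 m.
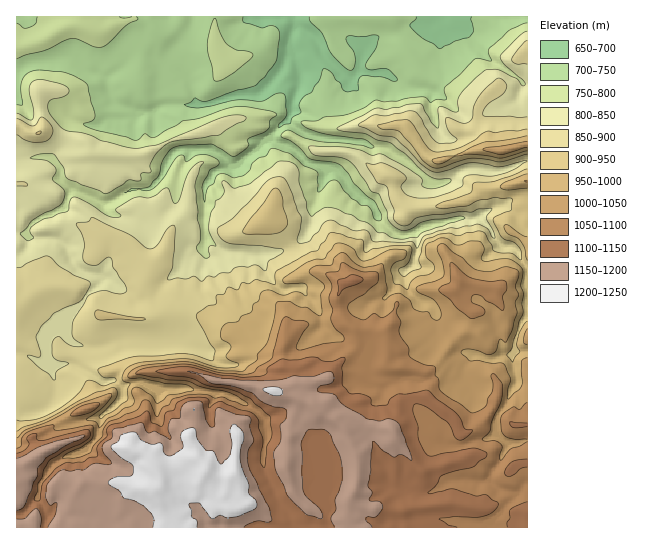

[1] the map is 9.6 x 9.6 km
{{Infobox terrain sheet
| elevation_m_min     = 660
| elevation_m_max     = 1250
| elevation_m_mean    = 930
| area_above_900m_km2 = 43.3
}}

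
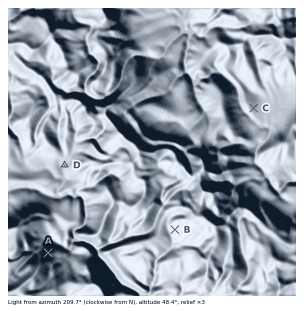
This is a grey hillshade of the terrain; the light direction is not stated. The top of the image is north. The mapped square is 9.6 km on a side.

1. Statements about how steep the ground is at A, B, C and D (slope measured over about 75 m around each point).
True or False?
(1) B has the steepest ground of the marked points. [False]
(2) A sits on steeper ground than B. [True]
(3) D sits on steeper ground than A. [False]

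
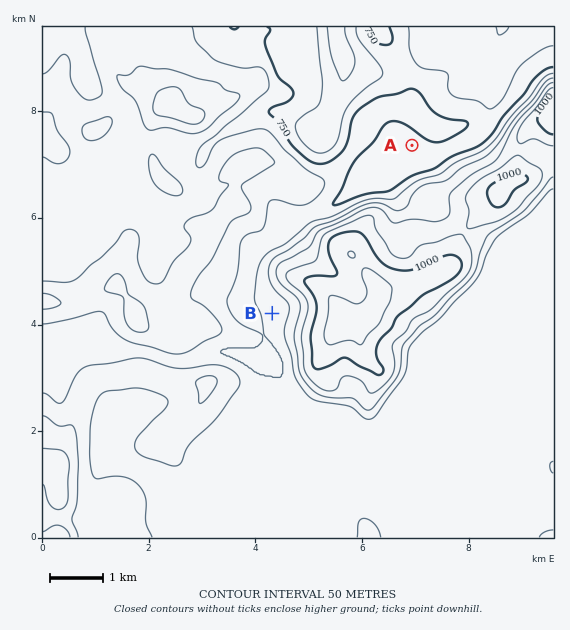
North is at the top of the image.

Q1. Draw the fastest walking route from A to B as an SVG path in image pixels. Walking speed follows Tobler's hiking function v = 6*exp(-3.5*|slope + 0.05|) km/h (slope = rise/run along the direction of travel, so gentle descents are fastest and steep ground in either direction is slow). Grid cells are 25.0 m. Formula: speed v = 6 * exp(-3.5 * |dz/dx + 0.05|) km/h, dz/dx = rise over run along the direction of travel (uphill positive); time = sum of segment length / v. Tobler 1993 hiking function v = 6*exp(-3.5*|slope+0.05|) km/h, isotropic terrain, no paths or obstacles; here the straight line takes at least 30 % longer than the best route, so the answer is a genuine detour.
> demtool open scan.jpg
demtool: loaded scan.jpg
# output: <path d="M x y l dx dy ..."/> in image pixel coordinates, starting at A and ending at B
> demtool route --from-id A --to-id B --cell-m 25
<path d="M412 145l-44 44-24 12-8 8-24 12-29 30-6 2-5 6-4 8 0 30 4 8 0 8"/>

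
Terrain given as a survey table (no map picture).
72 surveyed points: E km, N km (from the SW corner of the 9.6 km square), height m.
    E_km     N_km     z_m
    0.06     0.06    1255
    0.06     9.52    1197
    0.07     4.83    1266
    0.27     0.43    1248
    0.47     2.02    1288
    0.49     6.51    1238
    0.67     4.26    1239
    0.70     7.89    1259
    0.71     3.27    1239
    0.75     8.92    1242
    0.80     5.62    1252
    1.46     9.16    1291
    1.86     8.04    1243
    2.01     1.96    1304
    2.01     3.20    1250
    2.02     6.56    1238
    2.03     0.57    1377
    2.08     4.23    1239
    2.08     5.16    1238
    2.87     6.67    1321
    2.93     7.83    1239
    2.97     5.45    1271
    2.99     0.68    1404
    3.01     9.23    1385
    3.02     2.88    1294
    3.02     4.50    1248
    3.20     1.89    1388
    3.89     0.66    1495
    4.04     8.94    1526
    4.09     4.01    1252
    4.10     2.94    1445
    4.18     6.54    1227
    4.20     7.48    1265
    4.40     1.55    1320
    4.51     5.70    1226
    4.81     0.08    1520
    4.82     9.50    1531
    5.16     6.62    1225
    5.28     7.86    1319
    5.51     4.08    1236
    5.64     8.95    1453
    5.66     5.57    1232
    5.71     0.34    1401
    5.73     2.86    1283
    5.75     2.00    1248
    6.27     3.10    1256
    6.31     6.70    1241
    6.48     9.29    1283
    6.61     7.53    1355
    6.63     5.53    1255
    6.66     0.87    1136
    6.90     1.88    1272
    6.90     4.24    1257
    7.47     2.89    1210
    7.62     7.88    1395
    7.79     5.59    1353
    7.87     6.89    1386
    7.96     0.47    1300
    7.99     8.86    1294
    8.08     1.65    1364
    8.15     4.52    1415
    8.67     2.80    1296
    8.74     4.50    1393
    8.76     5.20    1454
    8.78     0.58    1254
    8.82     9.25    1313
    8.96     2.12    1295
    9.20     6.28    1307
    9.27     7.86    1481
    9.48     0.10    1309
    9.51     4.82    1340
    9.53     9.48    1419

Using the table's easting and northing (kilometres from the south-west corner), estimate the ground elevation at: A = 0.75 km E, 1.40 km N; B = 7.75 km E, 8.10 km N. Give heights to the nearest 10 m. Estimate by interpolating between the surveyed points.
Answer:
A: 1300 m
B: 1380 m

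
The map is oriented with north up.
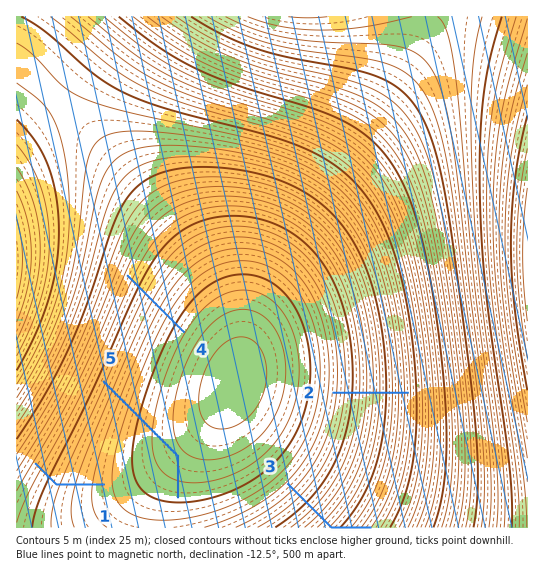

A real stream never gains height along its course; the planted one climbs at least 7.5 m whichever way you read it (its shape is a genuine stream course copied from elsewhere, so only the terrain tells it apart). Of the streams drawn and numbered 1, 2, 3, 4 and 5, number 5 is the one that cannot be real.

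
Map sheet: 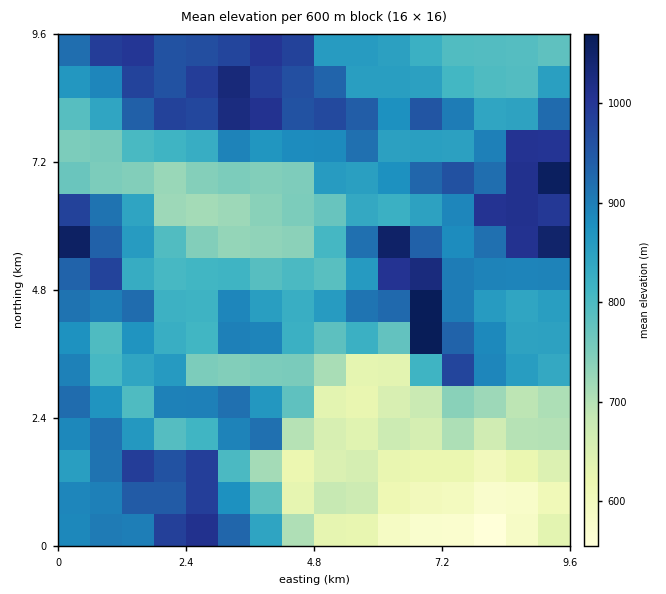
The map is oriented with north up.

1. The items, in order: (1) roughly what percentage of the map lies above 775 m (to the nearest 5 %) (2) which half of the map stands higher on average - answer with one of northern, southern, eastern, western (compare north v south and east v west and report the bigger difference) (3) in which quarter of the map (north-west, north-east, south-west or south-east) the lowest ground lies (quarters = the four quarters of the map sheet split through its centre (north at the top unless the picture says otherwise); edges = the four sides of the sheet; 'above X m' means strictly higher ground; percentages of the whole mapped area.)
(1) About 70 % of the map lies above 775 m.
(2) The northern half stands higher on average than the southern half.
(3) The lowest point lies in the south-east quarter of the map.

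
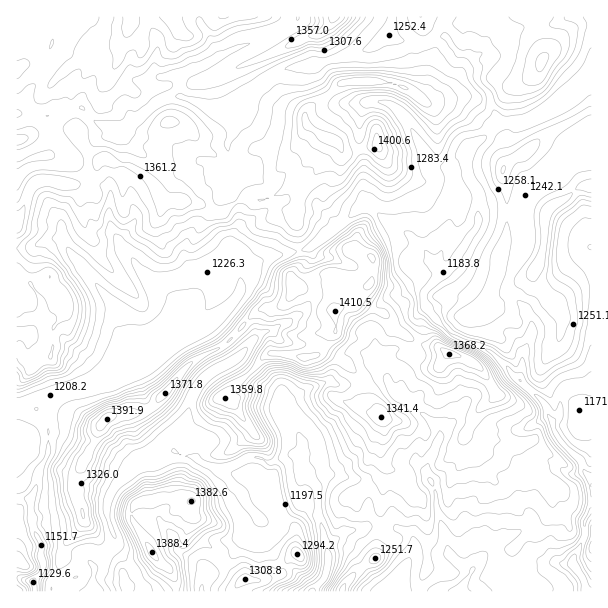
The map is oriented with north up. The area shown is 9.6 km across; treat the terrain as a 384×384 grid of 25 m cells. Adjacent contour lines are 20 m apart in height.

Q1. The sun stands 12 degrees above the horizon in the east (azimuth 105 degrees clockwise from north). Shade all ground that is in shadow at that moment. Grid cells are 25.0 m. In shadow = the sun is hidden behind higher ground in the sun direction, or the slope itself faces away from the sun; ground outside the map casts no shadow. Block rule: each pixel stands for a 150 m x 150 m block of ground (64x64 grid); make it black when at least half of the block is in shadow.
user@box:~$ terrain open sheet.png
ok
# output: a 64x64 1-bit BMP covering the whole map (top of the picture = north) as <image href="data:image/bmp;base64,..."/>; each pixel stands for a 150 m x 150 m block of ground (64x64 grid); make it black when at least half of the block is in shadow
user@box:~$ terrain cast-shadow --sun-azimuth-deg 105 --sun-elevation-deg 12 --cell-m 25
<image width="64" height="64" href="data:image/bmp;base64,Qk0+AgAAAAAAAD4AAAAoAAAAQAAAAEAAAAABAAEAAAAAAAACAAATCwAAEwsAAAIAAAAAAAAA////AAAAAAAwAAAAcAAAAHAAAQB4AAABMCIAADgAAAMwBgAAOAAAAjgeAAQwAAADODwABAAAAAMkOAAAIAAAASY4AAAgAAABDngAACAAAAAseAAAYAAAADx8AABgAAAAPD0AACAAAAA8HYAAAAAAADgAgAAAAAAAPgAAAAACAAAfAAAAAAAAAB8AAAAAAQAADwAAAAAAAAAPgAAAAAAACA/AAAAAAAAID+AYAAAAAAAD8hwAwAAAAAA/ngDgAAAAAA+PAAAAAICAB8PAAAAAgAAD4eAABgCAAAH48AAGAEAAAD5wAAYAAAAADzQAAAAAAAAHgAAAAAAAAAPAAAEAAAAAAeAAAAAAAAAB6AAAAAAAAAD8AAAAAAAAAHwAAAAAAAAAfAAAAAAAAAB+QAAAwAAAAAAAAABAAAAAAHAAAEAAAAAAeAAAQAAAAAAcAABAAAAAAAQAAEAAAAAAAAAAAAAAAAAAAAAAgAAAAAAAAADAAAAAAAAAAAAAAAAAAAwAAAAAAAAAAAAAAAAAAAAAAAAAAAAAAAAAAAAAAAMAAAAAAAACAwAAAAAAAAMCAAAAAAAAAwAAAAAAAAAAAAAAAAAAAAAAAAAAAAAAAGAAAAAAAAAAYAAAAAAAAAAAAAAAAAAAAAAAAAAAAAAAAAAAAAAAAAIAAAAAAAAAAcAAAAAAAAAAwAAAAA=="/>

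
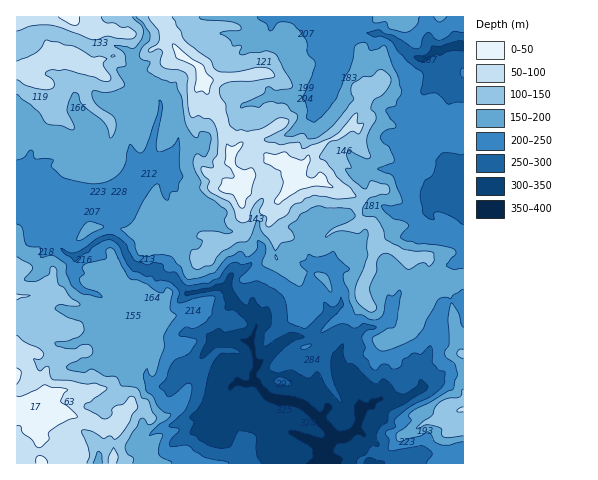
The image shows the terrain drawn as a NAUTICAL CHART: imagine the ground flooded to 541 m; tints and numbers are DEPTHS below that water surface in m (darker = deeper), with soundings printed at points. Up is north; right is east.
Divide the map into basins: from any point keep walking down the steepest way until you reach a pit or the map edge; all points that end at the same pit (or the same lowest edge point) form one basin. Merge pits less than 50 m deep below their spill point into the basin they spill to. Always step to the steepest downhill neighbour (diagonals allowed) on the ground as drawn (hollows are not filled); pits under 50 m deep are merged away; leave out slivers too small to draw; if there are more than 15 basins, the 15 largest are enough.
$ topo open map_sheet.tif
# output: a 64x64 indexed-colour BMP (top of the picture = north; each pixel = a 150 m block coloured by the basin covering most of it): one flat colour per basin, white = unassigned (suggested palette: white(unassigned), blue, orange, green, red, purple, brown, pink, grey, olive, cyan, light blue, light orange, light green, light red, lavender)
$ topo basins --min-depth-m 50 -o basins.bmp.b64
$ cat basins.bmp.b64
<image width="64" height="64" href="data:image/bmp;base64,Qk12CAAAAAAAAHYAAAAoAAAAQAAAAEAAAAABAAQAAAAAAAAIAAATCwAAEwsAABAAAAAAAAAA////ALR3HwAOf/8ALKAsACgn1gC9Z5QAS1aMAMJ34wB/f38AIr28AM++FwDox64AeLv/AIrfmACWmP8A1bDFABERERERMzMRERERERERERERERERERERERERERERERERERERERMzMxEREREREREREREREREREREREREREREREREREREREzMzERERERERERERERERERERERERERERERERERERERMzMzMRERERERERERERERERERERERERERERERERERMzMzMzMxEREREREREREREREREREREREREREREREREREzMzMzMRERERERERERERERERERERERERERERERERERERMzMxERERERERERERERERERERERERERERERERERERERERERERERERERERERERERERERERERERERERERERERERERERERERERERERERERERERERERERERERERERERERERERERERERERERERERERERERERERERERERERERERERERERERERERERERERERERERERERERERERERERERERERERERERERERERERERERERERERERERERERERERERERERERERERERERERERERERERERERERERERERERERERERERERERERERERERERERERERERERERERERERERERERERERERERERERERERERERERERERERERERERERERERERERERERERERERERERERERERERERERERERERERERERERERERERERERERERERERERERERERERERERERERERERERERERERERERERERERERERERERERERERERERERERERERERERERERERERERERERERERERERERERERERERERERERERERERERERERERERERERERERERERERERERERERERERERERERERERERERERERERERERERERERERERERERERERERERERERERERERERERERERERERERERERERERERERERERERERERERERERERERERERERERERERERERERERERERERERERERERERERERERERERERERERERERERERERERERERERERERERERERERERERERERERERERERERERERERERERERERERERERIREREREREREREREREREREREREREREREREREREREREREiERERERERERERERERERERERERERERERERERERERERERIhEREREREREREREREREREREREREREREREREREREREREiIiERERERERERERERERERERERERERERERERERERERESIiIRERERERERERERERERERERERERERERERERERERERIiIhERERERERERERERERERERERERERERERERERESIiIiIiEREREREREREREREREREREREREREREREREREiIiIiIiIRERERERERERERERERERERERERERERERERESIiIiIiIhERERERERERERERERERERERERERERERERESIiIiIiIiEREREREREREREREREREREREREREREREREiIiIiIiIiIRERERERERERERERERERERERERERERERESIiIiIiIiIhERERERERERERERERERERERERERERERERIiIiIiIiIiEREREREREREREREREREREREREREREREREiIiIiIiIiIRERERERERERERERERERERERERERERERERIiIiIiIiIhERERERERERERERERERERERERERERERERESIiIiIiIiERERERERERERERERERERESERERERERERERIiIiIiIiIRERERERERERERERERERERIRERERERERERIiIiIiIiIhERERERERERERERERERERIiERESIREREREiIiIiIiIiEREREREREREREREREREREiIiIiIiERERESIiIiIiIiIRERERERERERERERERERESIiIiIiIRERERIiIiIiIiIhERERERERERERERERERESIiIiIiIiIRERIiIiIiIiIiERERERERERERERERERERIiIiIiIiIiEREiIiIiIiIiIREREREREREREREREREREiIiIiIiIiIiESIiIiIiIiIhEREREREREREREREREREiIiIiIiIiIiIiIiIiIiIiIiERERERERERERERERERESIiIiIiIiIiIiIiIiIiIiIiIRERERERERERERERERERIiIiIiIiIiIiIiIiIiIiIiIhERERERERERERERERERIiIiIiIiIiIiIiIiIiIiIiIiEREREREREREREREREREiIiIiIiIiIiIiIiIiIiIiIiIREREREREREREREREREiIiIiIiIiIiIiIiIiIiIiIiIhERERERERERERERERESIiIiIiIiIiIiIiIiIiIiIiIiERERERERERERERERERIiIiIiIiIiIiIiIiIiIiIiIiIRERERERERERERERERIiIiIiIiIiIiIiIiIiIiIiIiIhERERERERERERERERIiIiIiIiIiIiIiIiIiIiIiIiIiERERERERERERERERIiIiIiIiIiIiIiIiIiIiIiIiIiIRERERERERERERERIiIiIiIiIiIiIiIiIiIiIiIiIiIhERERERERERERERIiIiIiIiIiIiIiIiIiIiIiIiIiIiEREREREREREREREiIiIiIiIiIiIiIiIiIiIiIiIiIiIREREREREREREREiIiIiIiIiIiIiIiIiIiIiIiIiIiIhERERERERERERESIiIiIiIiIiIiIiIiIiIiIiIiIiIi"/>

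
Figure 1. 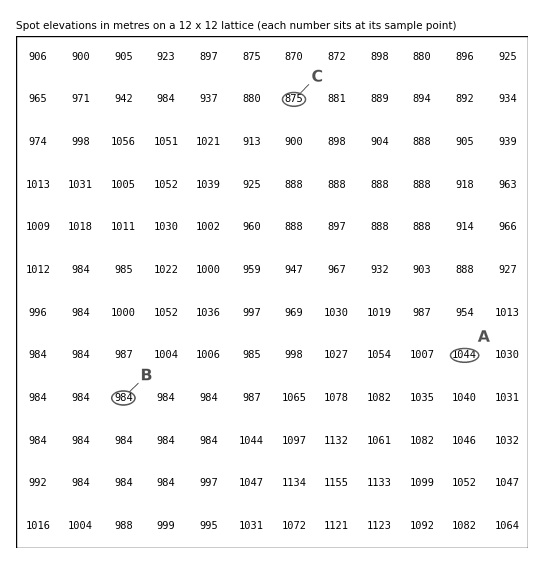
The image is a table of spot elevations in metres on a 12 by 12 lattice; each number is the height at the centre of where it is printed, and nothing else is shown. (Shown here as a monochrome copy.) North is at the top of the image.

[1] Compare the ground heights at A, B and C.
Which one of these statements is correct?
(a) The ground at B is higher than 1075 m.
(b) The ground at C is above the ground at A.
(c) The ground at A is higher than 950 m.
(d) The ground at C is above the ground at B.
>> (c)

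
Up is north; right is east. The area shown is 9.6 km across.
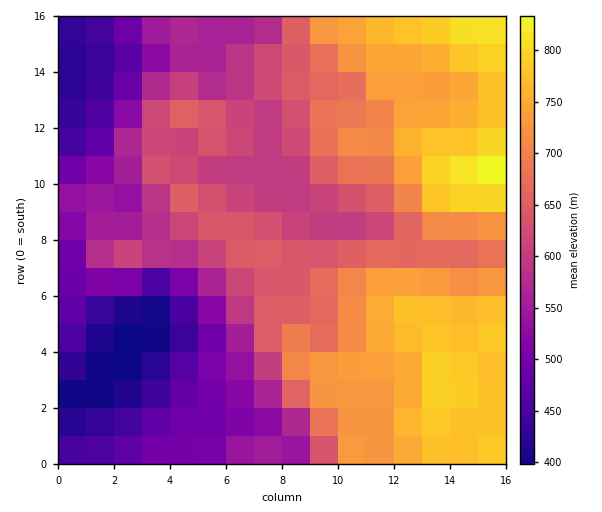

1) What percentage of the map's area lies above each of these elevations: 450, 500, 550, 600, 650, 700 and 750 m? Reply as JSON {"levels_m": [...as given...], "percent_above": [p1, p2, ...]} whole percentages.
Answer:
{"levels_m": [450, 500, 550, 600, 650, 700, 750], "percent_above": [89, 80, 72, 59, 44, 33, 18]}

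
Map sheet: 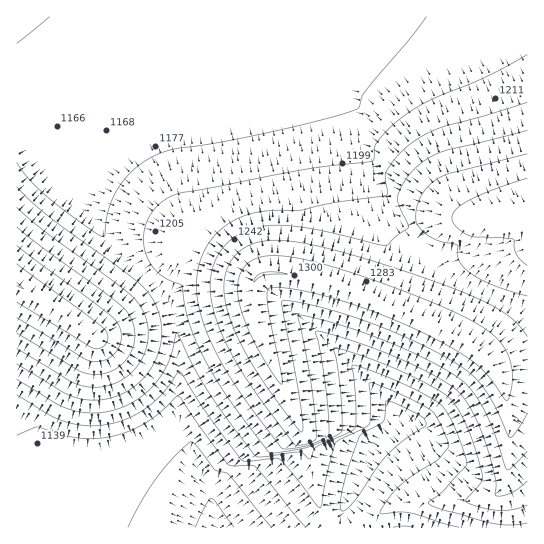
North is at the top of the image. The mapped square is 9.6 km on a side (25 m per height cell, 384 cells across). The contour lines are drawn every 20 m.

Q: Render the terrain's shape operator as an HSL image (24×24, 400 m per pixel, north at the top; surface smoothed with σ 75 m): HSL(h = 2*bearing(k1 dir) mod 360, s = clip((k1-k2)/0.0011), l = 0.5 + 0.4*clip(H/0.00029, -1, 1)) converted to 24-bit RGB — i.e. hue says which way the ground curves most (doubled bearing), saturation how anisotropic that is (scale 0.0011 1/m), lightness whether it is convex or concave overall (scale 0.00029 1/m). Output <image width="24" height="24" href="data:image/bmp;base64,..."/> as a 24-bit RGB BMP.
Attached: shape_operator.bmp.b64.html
<image width="24" height="24" href="data:image/bmp;base64,Qk32BgAAAAAAADYAAAAoAAAAGAAAABgAAAABABgAAAAAAMAGAAATCwAAEwsAAAAAAAAAAAAAgICAgICAgYB/gYB/gYF/gYB/gYB/gYB+gHx9aV51gX+AgX6BgX2ChX+Hjr2QWVqJvZS/q4axdnCNg4SVhYCRhoGKiJCCgpGEgICAgIB/gYB/gYB/gYB/gYB/gYB/gX9+fHZ+bGN2f359f319fnx+jJCCoK6KQVhhe3t+lIicl5S2io6xmZG4npK/yZ+7iZiSgIB/gIB/gYB/gYB/gYB/gYB/gX9/gX9+dF53iFRVY2o6V2ZBdnpvm6WIlZuFVmlwYnZ5gIZ/goR+dXZ8f3p4aEtZq5F6paGNgIB/gH9/fnp2fHlqe31ugIB7gX9+gX1+ZElsin6LupXA3XHS7y4AWKAAGzAOX3FWRWhqgYV/gYN/dHF6aklYeWxwnZmEtrOUfXFzc1FOfGdVg35id4FeXHZQXXddeWt7bVd0gH6AgH5/f31/koab2tjz3dD2PXjnJIpqQXJafnlzXz5Nd2pqfH15lpiBuLuYb09Uh3p7j4eDkI6EjJCEho6DZ4NwOD9bfXV/gn+BgX6BgH6BnbmVnriVgn2DhH6HkISfUSxZW0o6VmhSbXlreH11maSEqbSVfn9+gX9/kYWElpKGjpWGhZKHhI6LMTpffnyBgn+Cgn+Cgn+Dvt21hYeAgX6CgX6CYjhSbUtie36Ad39/aXpxb3xxo8OWjZqKf39/fn9/h4GBo5uLjqKLh5iThY+RMDFifXqCgn+Dgn+DkqSMq8mhgX6BgH6BYzlPakZbfH6AfH+Be3+Ad4B/eJiJp86uh4SLgH9/f39/f4CAssOsob2+iZKehYiUNCxff3yEgoCEgoCEudWtiJGDgH2AXjVIbElbfX2BfX6BfX+BfYOFkbe3qNHJiIiTiYOKgICAgoqJptDLp8rGqZGrloieioKTOylbgoCGg4CGhIOLwdivfnp5WC9AcFFgfX6BfX6Bf4SHka61qs/Vkq+yhIKHiIOHiH6Dj62qstzXiqGfgYCAh4GDlYWPhFl6QDZegoGJg4KLnqSPt8KNVC07dVxqfX+DhZKbn7vJqsnVkamygYKHgoCDgHR0c1dRb0tHnsfBgIWEgH+AgICAgYCAfFxqdkpiXXJ9cX6JhIiSl6uk0IKigX26pLXQrMLXoLfIh5GagYCEgX+CfWxscVJOdlZThnR8hoKLfn9/fn9/f39/gH+AdlxrckthioaKgoeKUXd9hZOUip+UmKykkJKohYeRg4GEgoCCgn+CfW9xdFVXfGBkhnqIhIKMhoOOh4SPfX9+fn9/f39/eGVxbkpigoKHiImLi4uMYH+AaYp+hpSGjZGFiIaChIGBgn+AfW9udV1bfGVpeVNln19PkqtZXpxVb5Rbcopge39+fX9+eWlyaklee36DgYaHhomJiYqKgIGIYX5vZ4Nig4dygnxve2xieGVefm5sfoCGeFt7mmOsmaWmjIyVhYWUhoaXiIeceX58d2hvakpbeHx/fIOCf4WDgoeDhYeEgICDgICEeYF6en5ufnpxgnx8gYKEgIKEfX2CbkeBkaGXj5KRioqQgoOOg4OOg4OOdGZwakxceX1+e4B/e4J/fIN/f4R+goSAfn9/foB/f4B/f4CAf4CAf4F/gIF/gIB/bmF2bpmbhIyIiY6JhoeKgYGIgYGIgYGIZ0ljenp+fIB/e4B+e4B9e4F8fYJ8gIJ8fX57fX58fn98fn98fn98f398f398f357ZFp2f5KCfoiAhImBhIWBf3+Af3+Bf4CBeW16fX9/fH9+fH99e4B8e4B7fYB7f4B7fX56fX56fX56fX56fn56fn56f396fnx6Z26AeYV7e4R6gIV8gYF7fX57fn57fn97fn9/fn9/fX9+fH99fH98fH98fYB7fn97fX57fX57fX57fn57fn57fn57fn57fHd7c4J/eIF5e4F5foJ5f4B5fX15fX55fX55fn9/fn9/fn9+fX9+fX99fX99fn98fn98fn58fn58fn58fn58fn58fn58fn98eHd8eoJ7eoB5e4B5fYB5fn95fX55fX55fX55fn9/fn9/fn9/fn9+fn9+fn9+fn99fn99fn99fn99fn99fn99fn99fn99fn99enx9fIB8e397fH97fX96fn96fX56fX56fX56fn9/fn9/fn9/fn9/fn9/fn9+fn9+fn9+fn9+fn9+fn9+fn9+fn9+fn9+fn9+fX9/fX99fX99fX98fX98fn98fn98fn98fn98foB/fn9/fn9/fn9/fn9/fn9/fn9/f39/f39/f39/f39/f39/f39/f39/f39/fn9/fn9+fn9+fn99fn99fn99fn99fn99fn99"/>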